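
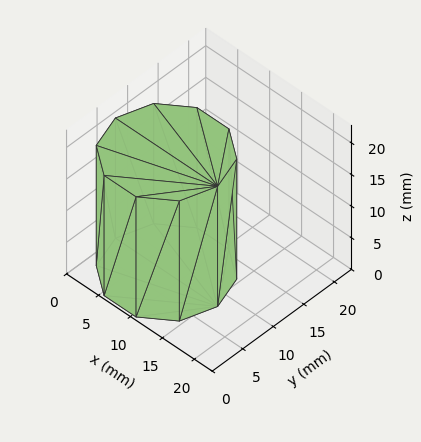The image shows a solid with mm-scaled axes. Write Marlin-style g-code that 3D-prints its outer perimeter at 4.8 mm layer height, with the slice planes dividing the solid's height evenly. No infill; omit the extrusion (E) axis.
Reading the render: the shape is a regular 10-sided prism (a cylinder approximated with 10 flat sides), circumscribed radius ≈ 8 mm, height ≈ 19 mm (dimensions read to the nearest mm from the axis ticks). For the g-code, the solid's height is divided into equal slices at the stated Δz and each level perimeter traced with G1 moves after a G0 lift.

; perimeter-only toolpath
G21 ; units = mm
G90 ; absolute positioning
G28 ; home
; layer 1
G0 Z4.8
G0 X16.0 Y8.0
G1 X14.5 Y12.7
G1 X10.5 Y15.6
G1 X5.5 Y15.6
G1 X1.5 Y12.7
G1 X0.0 Y8.0
G1 X1.5 Y3.3
G1 X5.5 Y0.4
G1 X10.5 Y0.4
G1 X14.5 Y3.3
G1 X16.0 Y8.0
; layer 2
G0 Z9.5
G0 X16.0 Y8.0
G1 X14.5 Y12.7
G1 X10.5 Y15.6
G1 X5.5 Y15.6
G1 X1.5 Y12.7
G1 X0.0 Y8.0
G1 X1.5 Y3.3
G1 X5.5 Y0.4
G1 X10.5 Y0.4
G1 X14.5 Y3.3
G1 X16.0 Y8.0
; layer 3
G0 Z14.2
G0 X16.0 Y8.0
G1 X14.5 Y12.7
G1 X10.5 Y15.6
G1 X5.5 Y15.6
G1 X1.5 Y12.7
G1 X0.0 Y8.0
G1 X1.5 Y3.3
G1 X5.5 Y0.4
G1 X10.5 Y0.4
G1 X14.5 Y3.3
G1 X16.0 Y8.0
; layer 4
G0 Z19.0
G0 X16.0 Y8.0
G1 X14.5 Y12.7
G1 X10.5 Y15.6
G1 X5.5 Y15.6
G1 X1.5 Y12.7
G1 X0.0 Y8.0
G1 X1.5 Y3.3
G1 X5.5 Y0.4
G1 X10.5 Y0.4
G1 X14.5 Y3.3
G1 X16.0 Y8.0
M2 ; end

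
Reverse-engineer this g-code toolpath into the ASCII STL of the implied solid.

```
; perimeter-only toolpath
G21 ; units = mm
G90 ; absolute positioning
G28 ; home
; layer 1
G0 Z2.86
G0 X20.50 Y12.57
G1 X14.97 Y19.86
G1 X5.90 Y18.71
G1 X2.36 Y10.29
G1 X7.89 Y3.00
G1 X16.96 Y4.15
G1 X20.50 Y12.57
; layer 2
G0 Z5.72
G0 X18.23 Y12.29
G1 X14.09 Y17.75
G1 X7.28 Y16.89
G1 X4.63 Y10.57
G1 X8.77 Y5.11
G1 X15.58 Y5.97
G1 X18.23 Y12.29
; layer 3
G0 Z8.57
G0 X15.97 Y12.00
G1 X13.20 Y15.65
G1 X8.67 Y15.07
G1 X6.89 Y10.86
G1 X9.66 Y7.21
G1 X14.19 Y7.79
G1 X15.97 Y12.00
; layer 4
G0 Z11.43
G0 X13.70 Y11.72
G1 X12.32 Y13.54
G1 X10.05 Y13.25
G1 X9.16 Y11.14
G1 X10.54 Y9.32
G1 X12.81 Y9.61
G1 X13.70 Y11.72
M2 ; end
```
solid part
  facet normal 0.0000 0.0000 -1.0000
    outer loop
      vertex 4.52 20.53 0.00
      vertex 15.86 21.97 0.00
      vertex 22.77 12.86 0.00
    endloop
  endfacet
  facet normal 0.0000 0.0000 -1.0000
    outer loop
      vertex 0.09 10.00 0.00
      vertex 4.52 20.53 0.00
      vertex 22.77 12.86 0.00
    endloop
  endfacet
  facet normal 0.0000 0.0000 -1.0000
    outer loop
      vertex 7.00 0.89 0.00
      vertex 0.09 10.00 0.00
      vertex 22.77 12.86 0.00
    endloop
  endfacet
  facet normal 0.0000 0.0000 -1.0000
    outer loop
      vertex 18.34 2.33 0.00
      vertex 7.00 0.89 0.00
      vertex 22.77 12.86 0.00
    endloop
  endfacet
  facet normal 0.6549 0.4968 0.5694
    outer loop
      vertex 22.77 12.86 0.00
      vertex 15.86 21.97 0.00
      vertex 11.43 11.43 14.29
    endloop
  endfacet
  facet normal -0.1036 0.8155 0.5694
    outer loop
      vertex 15.86 21.97 0.00
      vertex 4.52 20.53 0.00
      vertex 11.43 11.43 14.29
    endloop
  endfacet
  facet normal -0.7577 0.3188 0.5694
    outer loop
      vertex 4.52 20.53 0.00
      vertex 0.09 10.00 0.00
      vertex 11.43 11.43 14.29
    endloop
  endfacet
  facet normal -0.6549 -0.4968 0.5694
    outer loop
      vertex 0.09 10.00 0.00
      vertex 7.00 0.89 0.00
      vertex 11.43 11.43 14.29
    endloop
  endfacet
  facet normal 0.1036 -0.8155 0.5694
    outer loop
      vertex 7.00 0.89 0.00
      vertex 18.34 2.33 0.00
      vertex 11.43 11.43 14.29
    endloop
  endfacet
  facet normal 0.7577 -0.3188 0.5694
    outer loop
      vertex 18.34 2.33 0.00
      vertex 22.77 12.86 0.00
      vertex 11.43 11.43 14.29
    endloop
  endfacet
endsolid part

The G0 Z moves step by Δz≈2.86 mm. The G1 loops shrink linearly with z, so the solid tapers from its base footprint up to z≈14.3. Closing with a flat bottom cap and the tapered top and triangulating gives 10 facets — a regular 6-sided pyramid, base circumscribed radius ≈ 11.4 mm, apex at z ≈ 14.3 mm.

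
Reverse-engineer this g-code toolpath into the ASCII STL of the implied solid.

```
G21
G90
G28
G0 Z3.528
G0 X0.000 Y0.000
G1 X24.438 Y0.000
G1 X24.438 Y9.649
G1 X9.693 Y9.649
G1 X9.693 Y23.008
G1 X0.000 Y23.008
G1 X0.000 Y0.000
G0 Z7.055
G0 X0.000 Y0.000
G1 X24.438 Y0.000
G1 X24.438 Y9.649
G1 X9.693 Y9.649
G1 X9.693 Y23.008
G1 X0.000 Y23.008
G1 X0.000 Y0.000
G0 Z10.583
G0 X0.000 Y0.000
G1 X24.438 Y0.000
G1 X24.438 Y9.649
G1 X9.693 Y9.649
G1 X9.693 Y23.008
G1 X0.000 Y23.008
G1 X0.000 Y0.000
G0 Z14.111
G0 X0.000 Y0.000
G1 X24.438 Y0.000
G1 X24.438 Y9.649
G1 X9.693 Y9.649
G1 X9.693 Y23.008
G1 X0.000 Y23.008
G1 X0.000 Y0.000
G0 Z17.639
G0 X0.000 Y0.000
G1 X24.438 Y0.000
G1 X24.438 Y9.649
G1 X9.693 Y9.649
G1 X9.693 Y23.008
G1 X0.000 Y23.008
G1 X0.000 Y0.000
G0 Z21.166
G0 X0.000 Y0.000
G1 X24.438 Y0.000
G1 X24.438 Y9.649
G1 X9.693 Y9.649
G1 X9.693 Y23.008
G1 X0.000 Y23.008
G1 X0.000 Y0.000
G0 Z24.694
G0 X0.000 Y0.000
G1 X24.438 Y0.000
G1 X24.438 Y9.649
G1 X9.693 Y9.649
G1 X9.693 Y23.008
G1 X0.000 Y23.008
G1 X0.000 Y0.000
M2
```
solid part
  facet normal 0.0000 0.0000 -1.0000
    outer loop
      vertex 24.438 9.649 0.000
      vertex 24.438 0.000 0.000
      vertex 0.000 0.000 0.000
    endloop
  endfacet
  facet normal 0.0000 0.0000 -1.0000
    outer loop
      vertex 9.693 9.649 0.000
      vertex 24.438 9.649 0.000
      vertex 0.000 0.000 0.000
    endloop
  endfacet
  facet normal 0.0000 0.0000 -1.0000
    outer loop
      vertex 9.693 23.008 0.000
      vertex 9.693 9.649 0.000
      vertex 0.000 0.000 0.000
    endloop
  endfacet
  facet normal 0.0000 0.0000 -1.0000
    outer loop
      vertex 0.000 23.008 0.000
      vertex 9.693 23.008 0.000
      vertex 0.000 0.000 0.000
    endloop
  endfacet
  facet normal 0.0000 0.0000 1.0000
    outer loop
      vertex 0.000 0.000 24.694
      vertex 24.438 0.000 24.694
      vertex 24.438 9.649 24.694
    endloop
  endfacet
  facet normal 0.0000 0.0000 1.0000
    outer loop
      vertex 0.000 0.000 24.694
      vertex 24.438 9.649 24.694
      vertex 9.693 9.649 24.694
    endloop
  endfacet
  facet normal 0.0000 0.0000 1.0000
    outer loop
      vertex 0.000 0.000 24.694
      vertex 9.693 9.649 24.694
      vertex 9.693 23.008 24.694
    endloop
  endfacet
  facet normal 0.0000 0.0000 1.0000
    outer loop
      vertex 0.000 0.000 24.694
      vertex 9.693 23.008 24.694
      vertex 0.000 23.008 24.694
    endloop
  endfacet
  facet normal 0.0000 -1.0000 0.0000
    outer loop
      vertex 0.000 0.000 0.000
      vertex 24.438 0.000 0.000
      vertex 24.438 0.000 24.694
    endloop
  endfacet
  facet normal 0.0000 -1.0000 0.0000
    outer loop
      vertex 0.000 0.000 0.000
      vertex 24.438 0.000 24.694
      vertex 0.000 0.000 24.694
    endloop
  endfacet
  facet normal 1.0000 0.0000 0.0000
    outer loop
      vertex 24.438 0.000 0.000
      vertex 24.438 9.649 0.000
      vertex 24.438 9.649 24.694
    endloop
  endfacet
  facet normal 1.0000 0.0000 0.0000
    outer loop
      vertex 24.438 0.000 0.000
      vertex 24.438 9.649 24.694
      vertex 24.438 0.000 24.694
    endloop
  endfacet
  facet normal 0.0000 1.0000 0.0000
    outer loop
      vertex 24.438 9.649 0.000
      vertex 9.693 9.649 0.000
      vertex 9.693 9.649 24.694
    endloop
  endfacet
  facet normal 0.0000 1.0000 0.0000
    outer loop
      vertex 24.438 9.649 0.000
      vertex 9.693 9.649 24.694
      vertex 24.438 9.649 24.694
    endloop
  endfacet
  facet normal 1.0000 0.0000 0.0000
    outer loop
      vertex 9.693 9.649 0.000
      vertex 9.693 23.008 0.000
      vertex 9.693 23.008 24.694
    endloop
  endfacet
  facet normal 1.0000 0.0000 0.0000
    outer loop
      vertex 9.693 9.649 0.000
      vertex 9.693 23.008 24.694
      vertex 9.693 9.649 24.694
    endloop
  endfacet
  facet normal 0.0000 1.0000 0.0000
    outer loop
      vertex 9.693 23.008 0.000
      vertex 0.000 23.008 0.000
      vertex 0.000 23.008 24.694
    endloop
  endfacet
  facet normal 0.0000 1.0000 0.0000
    outer loop
      vertex 9.693 23.008 0.000
      vertex 0.000 23.008 24.694
      vertex 9.693 23.008 24.694
    endloop
  endfacet
  facet normal -1.0000 0.0000 0.0000
    outer loop
      vertex 0.000 23.008 0.000
      vertex 0.000 0.000 0.000
      vertex 0.000 0.000 24.694
    endloop
  endfacet
  facet normal -1.0000 0.0000 0.0000
    outer loop
      vertex 0.000 23.008 0.000
      vertex 0.000 0.000 24.694
      vertex 0.000 23.008 24.694
    endloop
  endfacet
endsolid part

The G0 Z moves step by Δz≈3.528 mm. Every layer's G1 loop is the same polygon, so the solid is a straight extrusion of it from z=0 to z≈24.7. Closing with flat bottom and top caps and triangulating gives 20 facets — an L-shaped prism: outer 24.4 × 23 mm, arm thicknesses ≈ 9.65 mm (horizontal) and 9.69 mm (vertical), extruded 24.7 mm in z.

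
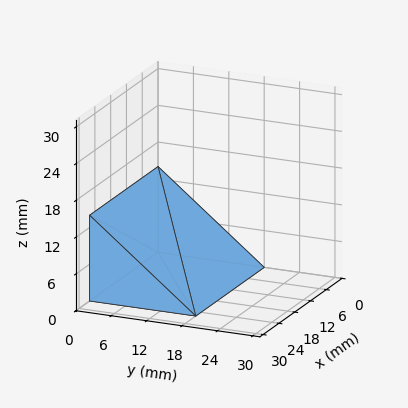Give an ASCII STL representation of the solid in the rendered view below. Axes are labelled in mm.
Reading the render: the shape is a wedge (ramp): 26 × 18 mm base, rising to 14 mm along the y=0 edge and sloping linearly to z=0 at y=18 (dimensions read to the nearest mm from the axis ticks). For the STL, each face is triangulated and given an outward normal.

solid part
  facet normal 0.0000 0.0000 -1.0000
    outer loop
      vertex 26.00 18.00 0.00
      vertex 26.00 0.00 0.00
      vertex 0.00 0.00 0.00
    endloop
  endfacet
  facet normal 0.0000 0.0000 -1.0000
    outer loop
      vertex 0.00 18.00 0.00
      vertex 26.00 18.00 0.00
      vertex 0.00 0.00 0.00
    endloop
  endfacet
  facet normal 0.0000 -1.0000 0.0000
    outer loop
      vertex 0.00 0.00 0.00
      vertex 26.00 0.00 0.00
      vertex 26.00 0.00 14.00
    endloop
  endfacet
  facet normal 0.0000 -1.0000 0.0000
    outer loop
      vertex 0.00 0.00 0.00
      vertex 26.00 0.00 14.00
      vertex 0.00 0.00 14.00
    endloop
  endfacet
  facet normal 0.0000 0.6139 0.7894
    outer loop
      vertex 0.00 0.00 14.00
      vertex 26.00 0.00 14.00
      vertex 26.00 18.00 0.00
    endloop
  endfacet
  facet normal 0.0000 0.6139 0.7894
    outer loop
      vertex 0.00 0.00 14.00
      vertex 26.00 18.00 0.00
      vertex 0.00 18.00 0.00
    endloop
  endfacet
  facet normal -1.0000 0.0000 0.0000
    outer loop
      vertex 0.00 0.00 14.00
      vertex 0.00 18.00 0.00
      vertex 0.00 0.00 0.00
    endloop
  endfacet
  facet normal 1.0000 0.0000 0.0000
    outer loop
      vertex 26.00 0.00 0.00
      vertex 26.00 18.00 0.00
      vertex 26.00 0.00 14.00
    endloop
  endfacet
endsolid part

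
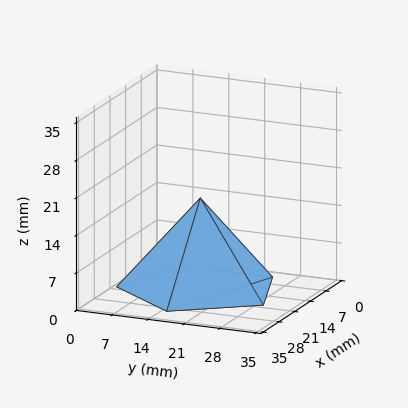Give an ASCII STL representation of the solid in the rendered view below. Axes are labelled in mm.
Reading the render: the shape is a regular 5-sided pyramid, base circumscribed radius ≈ 15 mm, apex at z ≈ 17 mm (dimensions read to the nearest mm from the axis ticks). For the STL, each face is triangulated and given an outward normal.

solid part
  facet normal 0.0000 0.0000 -1.0000
    outer loop
      vertex 2.9 23.8 0.0
      vertex 19.6 29.3 0.0
      vertex 30.0 15.0 0.0
    endloop
  endfacet
  facet normal 0.0000 0.0000 -1.0000
    outer loop
      vertex 2.9 6.2 0.0
      vertex 2.9 23.8 0.0
      vertex 30.0 15.0 0.0
    endloop
  endfacet
  facet normal 0.0000 0.0000 -1.0000
    outer loop
      vertex 19.6 0.7 0.0
      vertex 2.9 6.2 0.0
      vertex 30.0 15.0 0.0
    endloop
  endfacet
  facet normal 0.6583 0.4788 0.5809
    outer loop
      vertex 30.0 15.0 0.0
      vertex 19.6 29.3 0.0
      vertex 15.0 15.0 17.0
    endloop
  endfacet
  facet normal -0.2545 0.7729 0.5813
    outer loop
      vertex 19.6 29.3 0.0
      vertex 2.9 23.8 0.0
      vertex 15.0 15.0 17.0
    endloop
  endfacet
  facet normal -0.8147 0.0000 0.5799
    outer loop
      vertex 2.9 23.8 0.0
      vertex 2.9 6.2 0.0
      vertex 15.0 15.0 17.0
    endloop
  endfacet
  facet normal -0.2545 -0.7729 0.5813
    outer loop
      vertex 2.9 6.2 0.0
      vertex 19.6 0.7 0.0
      vertex 15.0 15.0 17.0
    endloop
  endfacet
  facet normal 0.6583 -0.4788 0.5809
    outer loop
      vertex 19.6 0.7 0.0
      vertex 30.0 15.0 0.0
      vertex 15.0 15.0 17.0
    endloop
  endfacet
endsolid part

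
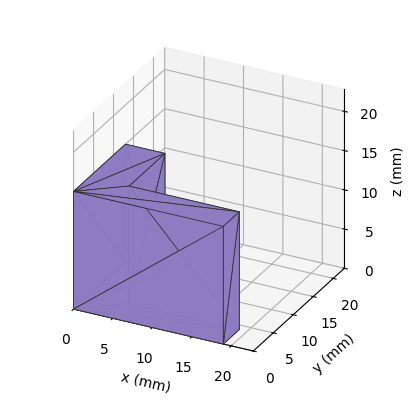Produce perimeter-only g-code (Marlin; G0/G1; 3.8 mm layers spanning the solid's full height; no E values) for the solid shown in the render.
Reading the render: the shape is an L-shaped prism: outer 19 × 13 mm, arm thicknesses ≈ 4 mm (horizontal) and 5 mm (vertical), extruded 15 mm in z (dimensions read to the nearest mm from the axis ticks). For the g-code, the solid's height is divided into equal slices at the stated Δz and each level perimeter traced with G1 moves after a G0 lift.

; perimeter-only toolpath
G21 ; units = mm
G90 ; absolute positioning
G28 ; home
; layer 1
G0 Z3.8
G0 X0.0 Y0.0
G1 X19.0 Y0.0
G1 X19.0 Y4.0
G1 X5.0 Y4.0
G1 X5.0 Y13.0
G1 X0.0 Y13.0
G1 X0.0 Y0.0
; layer 2
G0 Z7.5
G0 X0.0 Y0.0
G1 X19.0 Y0.0
G1 X19.0 Y4.0
G1 X5.0 Y4.0
G1 X5.0 Y13.0
G1 X0.0 Y13.0
G1 X0.0 Y0.0
; layer 3
G0 Z11.2
G0 X0.0 Y0.0
G1 X19.0 Y0.0
G1 X19.0 Y4.0
G1 X5.0 Y4.0
G1 X5.0 Y13.0
G1 X0.0 Y13.0
G1 X0.0 Y0.0
; layer 4
G0 Z15.0
G0 X0.0 Y0.0
G1 X19.0 Y0.0
G1 X19.0 Y4.0
G1 X5.0 Y4.0
G1 X5.0 Y13.0
G1 X0.0 Y13.0
G1 X0.0 Y0.0
M2 ; end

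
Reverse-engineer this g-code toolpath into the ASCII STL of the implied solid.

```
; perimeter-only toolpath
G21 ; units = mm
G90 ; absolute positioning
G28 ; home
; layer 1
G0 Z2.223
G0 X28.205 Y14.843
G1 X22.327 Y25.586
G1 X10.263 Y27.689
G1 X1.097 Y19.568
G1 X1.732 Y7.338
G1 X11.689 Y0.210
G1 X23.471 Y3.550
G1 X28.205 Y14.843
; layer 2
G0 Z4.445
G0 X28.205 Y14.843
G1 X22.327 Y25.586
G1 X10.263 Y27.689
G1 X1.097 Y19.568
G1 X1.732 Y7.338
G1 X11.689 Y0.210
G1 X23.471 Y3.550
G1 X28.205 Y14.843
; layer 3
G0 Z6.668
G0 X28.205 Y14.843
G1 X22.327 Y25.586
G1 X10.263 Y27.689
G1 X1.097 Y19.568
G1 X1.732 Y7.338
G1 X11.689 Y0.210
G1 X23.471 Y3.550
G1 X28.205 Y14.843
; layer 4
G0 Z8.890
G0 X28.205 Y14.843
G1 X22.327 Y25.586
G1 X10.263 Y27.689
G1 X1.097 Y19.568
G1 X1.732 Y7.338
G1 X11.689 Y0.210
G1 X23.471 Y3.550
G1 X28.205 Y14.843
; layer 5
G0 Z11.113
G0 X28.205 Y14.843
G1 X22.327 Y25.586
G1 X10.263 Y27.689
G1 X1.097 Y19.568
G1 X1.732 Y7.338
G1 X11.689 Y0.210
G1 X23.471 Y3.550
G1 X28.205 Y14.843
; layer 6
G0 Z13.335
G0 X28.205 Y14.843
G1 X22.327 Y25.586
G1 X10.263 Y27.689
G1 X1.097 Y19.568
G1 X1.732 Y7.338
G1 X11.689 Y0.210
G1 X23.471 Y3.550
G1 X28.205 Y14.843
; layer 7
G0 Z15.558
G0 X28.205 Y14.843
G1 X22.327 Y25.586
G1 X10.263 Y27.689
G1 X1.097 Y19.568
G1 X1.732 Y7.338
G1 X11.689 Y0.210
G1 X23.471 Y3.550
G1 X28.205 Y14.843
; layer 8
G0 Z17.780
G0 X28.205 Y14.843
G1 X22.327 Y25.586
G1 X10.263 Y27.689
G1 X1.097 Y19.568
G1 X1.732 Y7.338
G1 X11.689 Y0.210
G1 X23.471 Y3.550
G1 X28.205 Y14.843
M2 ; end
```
solid part
  facet normal 0.0000 0.0000 -1.0000
    outer loop
      vertex 10.263 27.689 0.000
      vertex 22.327 25.586 0.000
      vertex 28.205 14.843 0.000
    endloop
  endfacet
  facet normal 0.0000 0.0000 -1.0000
    outer loop
      vertex 1.097 19.568 0.000
      vertex 10.263 27.689 0.000
      vertex 28.205 14.843 0.000
    endloop
  endfacet
  facet normal 0.0000 0.0000 -1.0000
    outer loop
      vertex 1.732 7.338 0.000
      vertex 1.097 19.568 0.000
      vertex 28.205 14.843 0.000
    endloop
  endfacet
  facet normal 0.0000 0.0000 -1.0000
    outer loop
      vertex 11.689 0.210 0.000
      vertex 1.732 7.338 0.000
      vertex 28.205 14.843 0.000
    endloop
  endfacet
  facet normal 0.0000 0.0000 -1.0000
    outer loop
      vertex 23.471 3.550 0.000
      vertex 11.689 0.210 0.000
      vertex 28.205 14.843 0.000
    endloop
  endfacet
  facet normal 0.0000 0.0000 1.0000
    outer loop
      vertex 28.205 14.843 17.780
      vertex 22.327 25.586 17.780
      vertex 10.263 27.689 17.780
    endloop
  endfacet
  facet normal 0.0000 0.0000 1.0000
    outer loop
      vertex 28.205 14.843 17.780
      vertex 10.263 27.689 17.780
      vertex 1.097 19.568 17.780
    endloop
  endfacet
  facet normal 0.0000 0.0000 1.0000
    outer loop
      vertex 28.205 14.843 17.780
      vertex 1.097 19.568 17.780
      vertex 1.732 7.338 17.780
    endloop
  endfacet
  facet normal 0.0000 0.0000 1.0000
    outer loop
      vertex 28.205 14.843 17.780
      vertex 1.732 7.338 17.780
      vertex 11.689 0.210 17.780
    endloop
  endfacet
  facet normal 0.0000 0.0000 1.0000
    outer loop
      vertex 28.205 14.843 17.780
      vertex 11.689 0.210 17.780
      vertex 23.471 3.550 17.780
    endloop
  endfacet
  facet normal 0.8773 0.4800 0.0000
    outer loop
      vertex 28.205 14.843 0.000
      vertex 22.327 25.586 0.000
      vertex 22.327 25.586 17.780
    endloop
  endfacet
  facet normal 0.8773 0.4800 0.0000
    outer loop
      vertex 28.205 14.843 0.000
      vertex 22.327 25.586 17.780
      vertex 28.205 14.843 17.780
    endloop
  endfacet
  facet normal 0.1717 0.9851 0.0000
    outer loop
      vertex 22.327 25.586 0.000
      vertex 10.263 27.689 0.000
      vertex 10.263 27.689 17.780
    endloop
  endfacet
  facet normal 0.1717 0.9851 0.0000
    outer loop
      vertex 22.327 25.586 0.000
      vertex 10.263 27.689 17.780
      vertex 22.327 25.586 17.780
    endloop
  endfacet
  facet normal -0.6632 0.7485 0.0000
    outer loop
      vertex 10.263 27.689 0.000
      vertex 1.097 19.568 0.000
      vertex 1.097 19.568 17.780
    endloop
  endfacet
  facet normal -0.6632 0.7485 0.0000
    outer loop
      vertex 10.263 27.689 0.000
      vertex 1.097 19.568 17.780
      vertex 10.263 27.689 17.780
    endloop
  endfacet
  facet normal -0.9987 -0.0519 0.0000
    outer loop
      vertex 1.097 19.568 0.000
      vertex 1.732 7.338 0.000
      vertex 1.732 7.338 17.780
    endloop
  endfacet
  facet normal -0.9987 -0.0519 0.0000
    outer loop
      vertex 1.097 19.568 0.000
      vertex 1.732 7.338 17.780
      vertex 1.097 19.568 17.780
    endloop
  endfacet
  facet normal -0.5821 -0.8131 0.0000
    outer loop
      vertex 1.732 7.338 0.000
      vertex 11.689 0.210 0.000
      vertex 11.689 0.210 17.780
    endloop
  endfacet
  facet normal -0.5821 -0.8131 0.0000
    outer loop
      vertex 1.732 7.338 0.000
      vertex 11.689 0.210 17.780
      vertex 1.732 7.338 17.780
    endloop
  endfacet
  facet normal 0.2727 -0.9621 0.0000
    outer loop
      vertex 11.689 0.210 0.000
      vertex 23.471 3.550 0.000
      vertex 23.471 3.550 17.780
    endloop
  endfacet
  facet normal 0.2727 -0.9621 0.0000
    outer loop
      vertex 11.689 0.210 0.000
      vertex 23.471 3.550 17.780
      vertex 11.689 0.210 17.780
    endloop
  endfacet
  facet normal 0.9222 -0.3866 0.0000
    outer loop
      vertex 23.471 3.550 0.000
      vertex 28.205 14.843 0.000
      vertex 28.205 14.843 17.780
    endloop
  endfacet
  facet normal 0.9222 -0.3866 0.0000
    outer loop
      vertex 23.471 3.550 0.000
      vertex 28.205 14.843 17.780
      vertex 23.471 3.550 17.780
    endloop
  endfacet
endsolid part

The G0 Z moves step by Δz≈2.223 mm. Every layer's G1 loop is the same polygon, so the solid is a straight extrusion of it from z=0 to z≈17.8. Closing with flat bottom and top caps and triangulating gives 24 facets — a regular 7-sided prism (a cylinder approximated with 7 flat sides), circumscribed radius ≈ 14.1 mm, height ≈ 17.8 mm.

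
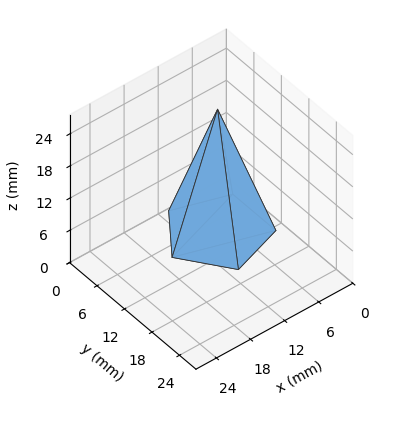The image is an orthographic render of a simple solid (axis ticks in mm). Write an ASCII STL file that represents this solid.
Reading the render: the shape is a regular 5-sided pyramid, base circumscribed radius ≈ 8 mm, apex at z ≈ 23 mm (dimensions read to the nearest mm from the axis ticks). For the STL, each face is triangulated and given an outward normal.

solid part
  facet normal 0.0000 0.0000 -1.0000
    outer loop
      vertex 1.53 12.70 0.00
      vertex 10.47 15.61 0.00
      vertex 16.00 8.00 0.00
    endloop
  endfacet
  facet normal 0.0000 0.0000 -1.0000
    outer loop
      vertex 1.53 3.30 0.00
      vertex 1.53 12.70 0.00
      vertex 16.00 8.00 0.00
    endloop
  endfacet
  facet normal 0.0000 0.0000 -1.0000
    outer loop
      vertex 10.47 0.39 0.00
      vertex 1.53 3.30 0.00
      vertex 16.00 8.00 0.00
    endloop
  endfacet
  facet normal 0.7787 0.5659 0.2709
    outer loop
      vertex 16.00 8.00 0.00
      vertex 10.47 15.61 0.00
      vertex 8.00 8.00 23.00
    endloop
  endfacet
  facet normal -0.2979 0.9153 0.2709
    outer loop
      vertex 10.47 15.61 0.00
      vertex 1.53 12.70 0.00
      vertex 8.00 8.00 23.00
    endloop
  endfacet
  facet normal -0.9626 0.0000 0.2708
    outer loop
      vertex 1.53 12.70 0.00
      vertex 1.53 3.30 0.00
      vertex 8.00 8.00 23.00
    endloop
  endfacet
  facet normal -0.2979 -0.9153 0.2709
    outer loop
      vertex 1.53 3.30 0.00
      vertex 10.47 0.39 0.00
      vertex 8.00 8.00 23.00
    endloop
  endfacet
  facet normal 0.7787 -0.5659 0.2709
    outer loop
      vertex 10.47 0.39 0.00
      vertex 16.00 8.00 0.00
      vertex 8.00 8.00 23.00
    endloop
  endfacet
endsolid part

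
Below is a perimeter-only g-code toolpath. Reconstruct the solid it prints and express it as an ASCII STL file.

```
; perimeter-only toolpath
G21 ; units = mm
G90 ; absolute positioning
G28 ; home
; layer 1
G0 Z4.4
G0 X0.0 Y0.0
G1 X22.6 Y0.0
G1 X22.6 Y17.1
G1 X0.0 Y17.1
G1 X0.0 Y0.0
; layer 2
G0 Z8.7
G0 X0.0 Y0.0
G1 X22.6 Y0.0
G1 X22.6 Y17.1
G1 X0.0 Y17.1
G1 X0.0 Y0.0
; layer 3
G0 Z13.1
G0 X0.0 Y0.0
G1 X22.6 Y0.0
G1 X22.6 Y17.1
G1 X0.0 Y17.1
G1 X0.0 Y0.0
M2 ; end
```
solid part
  facet normal 0.0000 0.0000 -1.0000
    outer loop
      vertex 22.6 17.1 0.0
      vertex 22.6 0.0 0.0
      vertex 0.0 0.0 0.0
    endloop
  endfacet
  facet normal 0.0000 0.0000 -1.0000
    outer loop
      vertex 0.0 17.1 0.0
      vertex 22.6 17.1 0.0
      vertex 0.0 0.0 0.0
    endloop
  endfacet
  facet normal 0.0000 0.0000 1.0000
    outer loop
      vertex 0.0 0.0 13.1
      vertex 22.6 0.0 13.1
      vertex 22.6 17.1 13.1
    endloop
  endfacet
  facet normal 0.0000 0.0000 1.0000
    outer loop
      vertex 0.0 0.0 13.1
      vertex 22.6 17.1 13.1
      vertex 0.0 17.1 13.1
    endloop
  endfacet
  facet normal 0.0000 -1.0000 0.0000
    outer loop
      vertex 0.0 0.0 0.0
      vertex 22.6 0.0 0.0
      vertex 22.6 0.0 13.1
    endloop
  endfacet
  facet normal 0.0000 -1.0000 0.0000
    outer loop
      vertex 0.0 0.0 0.0
      vertex 22.6 0.0 13.1
      vertex 0.0 0.0 13.1
    endloop
  endfacet
  facet normal 0.0000 1.0000 0.0000
    outer loop
      vertex 22.6 17.1 13.1
      vertex 22.6 17.1 0.0
      vertex 0.0 17.1 0.0
    endloop
  endfacet
  facet normal 0.0000 1.0000 0.0000
    outer loop
      vertex 0.0 17.1 13.1
      vertex 22.6 17.1 13.1
      vertex 0.0 17.1 0.0
    endloop
  endfacet
  facet normal -1.0000 0.0000 0.0000
    outer loop
      vertex 0.0 17.1 13.1
      vertex 0.0 17.1 0.0
      vertex 0.0 0.0 0.0
    endloop
  endfacet
  facet normal -1.0000 0.0000 0.0000
    outer loop
      vertex 0.0 0.0 13.1
      vertex 0.0 17.1 13.1
      vertex 0.0 0.0 0.0
    endloop
  endfacet
  facet normal 1.0000 0.0000 0.0000
    outer loop
      vertex 22.6 0.0 0.0
      vertex 22.6 17.1 0.0
      vertex 22.6 17.1 13.1
    endloop
  endfacet
  facet normal 1.0000 0.0000 0.0000
    outer loop
      vertex 22.6 0.0 0.0
      vertex 22.6 17.1 13.1
      vertex 22.6 0.0 13.1
    endloop
  endfacet
endsolid part

The G0 Z moves step by Δz≈4.4 mm. Every layer's G1 loop is the same polygon, so the solid is a straight extrusion of it from z=0 to z≈13.1. Closing with flat bottom and top caps and triangulating gives 12 facets — a rectangular box, roughly 22.6 × 17.1 mm footprint and 13.1 mm tall.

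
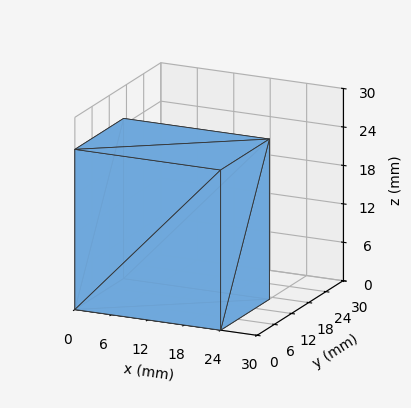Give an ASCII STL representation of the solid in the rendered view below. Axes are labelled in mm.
Reading the render: the shape is a rectangular box, roughly 24 × 17 mm footprint and 25 mm tall (dimensions read to the nearest mm from the axis ticks). For the STL, each face is triangulated and given an outward normal.

solid part
  facet normal 0.0000 0.0000 -1.0000
    outer loop
      vertex 24.00 17.00 0.00
      vertex 24.00 0.00 0.00
      vertex 0.00 0.00 0.00
    endloop
  endfacet
  facet normal 0.0000 0.0000 -1.0000
    outer loop
      vertex 0.00 17.00 0.00
      vertex 24.00 17.00 0.00
      vertex 0.00 0.00 0.00
    endloop
  endfacet
  facet normal 0.0000 0.0000 1.0000
    outer loop
      vertex 0.00 0.00 25.00
      vertex 24.00 0.00 25.00
      vertex 24.00 17.00 25.00
    endloop
  endfacet
  facet normal 0.0000 0.0000 1.0000
    outer loop
      vertex 0.00 0.00 25.00
      vertex 24.00 17.00 25.00
      vertex 0.00 17.00 25.00
    endloop
  endfacet
  facet normal 0.0000 -1.0000 0.0000
    outer loop
      vertex 0.00 0.00 0.00
      vertex 24.00 0.00 0.00
      vertex 24.00 0.00 25.00
    endloop
  endfacet
  facet normal 0.0000 -1.0000 0.0000
    outer loop
      vertex 0.00 0.00 0.00
      vertex 24.00 0.00 25.00
      vertex 0.00 0.00 25.00
    endloop
  endfacet
  facet normal 0.0000 1.0000 0.0000
    outer loop
      vertex 24.00 17.00 25.00
      vertex 24.00 17.00 0.00
      vertex 0.00 17.00 0.00
    endloop
  endfacet
  facet normal 0.0000 1.0000 0.0000
    outer loop
      vertex 0.00 17.00 25.00
      vertex 24.00 17.00 25.00
      vertex 0.00 17.00 0.00
    endloop
  endfacet
  facet normal -1.0000 0.0000 0.0000
    outer loop
      vertex 0.00 17.00 25.00
      vertex 0.00 17.00 0.00
      vertex 0.00 0.00 0.00
    endloop
  endfacet
  facet normal -1.0000 0.0000 0.0000
    outer loop
      vertex 0.00 0.00 25.00
      vertex 0.00 17.00 25.00
      vertex 0.00 0.00 0.00
    endloop
  endfacet
  facet normal 1.0000 0.0000 0.0000
    outer loop
      vertex 24.00 0.00 0.00
      vertex 24.00 17.00 0.00
      vertex 24.00 17.00 25.00
    endloop
  endfacet
  facet normal 1.0000 0.0000 0.0000
    outer loop
      vertex 24.00 0.00 0.00
      vertex 24.00 17.00 25.00
      vertex 24.00 0.00 25.00
    endloop
  endfacet
endsolid part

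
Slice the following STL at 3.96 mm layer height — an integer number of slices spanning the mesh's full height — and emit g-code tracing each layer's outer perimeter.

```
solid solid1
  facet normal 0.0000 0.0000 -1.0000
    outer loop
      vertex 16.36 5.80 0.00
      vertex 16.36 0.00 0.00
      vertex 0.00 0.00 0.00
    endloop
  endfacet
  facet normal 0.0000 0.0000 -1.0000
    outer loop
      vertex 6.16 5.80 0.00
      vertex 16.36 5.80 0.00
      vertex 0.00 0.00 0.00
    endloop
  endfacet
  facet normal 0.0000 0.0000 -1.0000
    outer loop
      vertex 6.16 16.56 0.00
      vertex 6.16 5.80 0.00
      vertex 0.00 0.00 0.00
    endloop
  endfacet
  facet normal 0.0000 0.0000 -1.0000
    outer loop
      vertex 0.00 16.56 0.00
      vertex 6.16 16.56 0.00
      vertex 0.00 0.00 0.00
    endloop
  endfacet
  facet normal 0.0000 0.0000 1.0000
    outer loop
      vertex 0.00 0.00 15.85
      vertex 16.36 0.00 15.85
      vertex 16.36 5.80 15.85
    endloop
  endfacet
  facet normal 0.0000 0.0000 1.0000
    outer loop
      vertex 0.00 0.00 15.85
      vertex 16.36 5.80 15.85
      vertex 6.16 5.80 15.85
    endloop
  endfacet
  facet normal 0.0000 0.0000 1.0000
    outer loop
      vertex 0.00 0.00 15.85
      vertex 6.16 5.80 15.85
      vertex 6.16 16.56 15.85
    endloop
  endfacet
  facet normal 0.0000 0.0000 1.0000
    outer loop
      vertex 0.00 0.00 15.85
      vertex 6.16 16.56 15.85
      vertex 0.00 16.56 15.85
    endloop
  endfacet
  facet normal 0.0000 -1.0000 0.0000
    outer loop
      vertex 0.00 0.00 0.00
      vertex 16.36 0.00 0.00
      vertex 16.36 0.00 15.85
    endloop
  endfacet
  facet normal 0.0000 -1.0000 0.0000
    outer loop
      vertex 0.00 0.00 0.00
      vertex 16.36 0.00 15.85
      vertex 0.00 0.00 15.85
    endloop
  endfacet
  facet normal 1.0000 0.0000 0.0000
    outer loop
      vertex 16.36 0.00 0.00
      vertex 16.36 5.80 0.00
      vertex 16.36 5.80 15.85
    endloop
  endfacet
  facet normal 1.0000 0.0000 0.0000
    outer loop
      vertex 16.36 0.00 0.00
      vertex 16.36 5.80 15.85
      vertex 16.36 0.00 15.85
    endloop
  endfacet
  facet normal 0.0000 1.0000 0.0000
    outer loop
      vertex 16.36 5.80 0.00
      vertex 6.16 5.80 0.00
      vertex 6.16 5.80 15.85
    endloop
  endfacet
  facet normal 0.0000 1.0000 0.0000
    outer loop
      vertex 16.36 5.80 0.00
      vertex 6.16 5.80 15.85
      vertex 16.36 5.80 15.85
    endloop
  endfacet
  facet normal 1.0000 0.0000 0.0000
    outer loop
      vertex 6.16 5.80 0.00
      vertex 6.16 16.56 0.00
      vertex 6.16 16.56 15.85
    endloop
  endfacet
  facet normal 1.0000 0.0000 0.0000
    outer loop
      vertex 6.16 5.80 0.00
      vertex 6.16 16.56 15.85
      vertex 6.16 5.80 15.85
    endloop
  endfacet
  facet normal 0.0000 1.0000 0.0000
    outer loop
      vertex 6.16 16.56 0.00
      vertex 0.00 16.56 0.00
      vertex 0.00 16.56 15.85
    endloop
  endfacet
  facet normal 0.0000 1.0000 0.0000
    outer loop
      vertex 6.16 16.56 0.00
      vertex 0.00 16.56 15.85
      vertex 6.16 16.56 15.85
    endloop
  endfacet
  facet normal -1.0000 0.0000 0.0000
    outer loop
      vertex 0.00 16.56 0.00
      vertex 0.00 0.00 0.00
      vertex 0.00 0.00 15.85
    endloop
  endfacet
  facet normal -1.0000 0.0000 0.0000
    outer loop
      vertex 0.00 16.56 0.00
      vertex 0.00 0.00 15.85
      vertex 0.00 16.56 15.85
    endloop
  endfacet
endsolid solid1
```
; perimeter-only toolpath
G21 ; units = mm
G90 ; absolute positioning
G28 ; home
; layer 1
G0 Z3.96
G0 X0.00 Y0.00
G1 X16.36 Y0.00
G1 X16.36 Y5.80
G1 X6.16 Y5.80
G1 X6.16 Y16.56
G1 X0.00 Y16.56
G1 X0.00 Y0.00
; layer 2
G0 Z7.92
G0 X0.00 Y0.00
G1 X16.36 Y0.00
G1 X16.36 Y5.80
G1 X6.16 Y5.80
G1 X6.16 Y16.56
G1 X0.00 Y16.56
G1 X0.00 Y0.00
; layer 3
G0 Z11.89
G0 X0.00 Y0.00
G1 X16.36 Y0.00
G1 X16.36 Y5.80
G1 X6.16 Y5.80
G1 X6.16 Y16.56
G1 X0.00 Y16.56
G1 X0.00 Y0.00
; layer 4
G0 Z15.85
G0 X0.00 Y0.00
G1 X16.36 Y0.00
G1 X16.36 Y5.80
G1 X6.16 Y5.80
G1 X6.16 Y16.56
G1 X0.00 Y16.56
G1 X0.00 Y0.00
M2 ; end

The solid is an L-shaped prism: outer 16.4 × 16.6 mm, arm thicknesses ≈ 5.8 mm (horizontal) and 6.16 mm (vertical), extruded 15.8 mm in z. Slicing at Δz = 3.96 mm — 4 equal slices spanning the solid's height, so layer i sits at z = i·h/4 — gives 4 non-empty perimeters. Each is a 6-segment closed polygon; G0 lifts to the layer z and rapids to the start vertex, then G1 traces the edges.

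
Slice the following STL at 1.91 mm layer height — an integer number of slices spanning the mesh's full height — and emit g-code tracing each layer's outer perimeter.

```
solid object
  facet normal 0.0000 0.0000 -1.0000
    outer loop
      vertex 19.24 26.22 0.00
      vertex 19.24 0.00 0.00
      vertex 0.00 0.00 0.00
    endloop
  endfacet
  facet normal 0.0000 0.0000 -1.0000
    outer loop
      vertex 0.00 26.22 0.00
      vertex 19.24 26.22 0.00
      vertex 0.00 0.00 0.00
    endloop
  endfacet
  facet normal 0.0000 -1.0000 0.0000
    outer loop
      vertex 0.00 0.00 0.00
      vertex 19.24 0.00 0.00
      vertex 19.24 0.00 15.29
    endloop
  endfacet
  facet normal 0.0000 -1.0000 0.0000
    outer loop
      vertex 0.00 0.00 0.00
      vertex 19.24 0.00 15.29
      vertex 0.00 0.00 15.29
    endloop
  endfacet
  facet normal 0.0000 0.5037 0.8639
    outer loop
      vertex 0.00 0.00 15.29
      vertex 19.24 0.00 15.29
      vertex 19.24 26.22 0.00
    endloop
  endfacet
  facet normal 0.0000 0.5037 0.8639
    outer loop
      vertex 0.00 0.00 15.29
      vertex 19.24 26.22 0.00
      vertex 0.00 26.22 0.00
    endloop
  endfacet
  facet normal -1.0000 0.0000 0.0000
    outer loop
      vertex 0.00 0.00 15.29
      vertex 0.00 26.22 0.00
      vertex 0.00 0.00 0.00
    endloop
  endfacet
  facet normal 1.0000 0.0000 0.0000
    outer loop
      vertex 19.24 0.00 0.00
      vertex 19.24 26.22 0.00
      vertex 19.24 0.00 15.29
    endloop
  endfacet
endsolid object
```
; perimeter-only toolpath
G21 ; units = mm
G90 ; absolute positioning
G28 ; home
; layer 1
G0 Z1.91
G0 X0.00 Y0.00
G1 X19.24 Y0.00
G1 X19.24 Y22.94
G1 X0.00 Y22.94
G1 X0.00 Y0.00
; layer 2
G0 Z3.82
G0 X0.00 Y0.00
G1 X19.24 Y0.00
G1 X19.24 Y19.66
G1 X0.00 Y19.66
G1 X0.00 Y0.00
; layer 3
G0 Z5.73
G0 X0.00 Y0.00
G1 X19.24 Y0.00
G1 X19.24 Y16.39
G1 X0.00 Y16.39
G1 X0.00 Y0.00
; layer 4
G0 Z7.64
G0 X0.00 Y0.00
G1 X19.24 Y0.00
G1 X19.24 Y13.11
G1 X0.00 Y13.11
G1 X0.00 Y0.00
; layer 5
G0 Z9.56
G0 X0.00 Y0.00
G1 X19.24 Y0.00
G1 X19.24 Y9.83
G1 X0.00 Y9.83
G1 X0.00 Y0.00
; layer 6
G0 Z11.47
G0 X0.00 Y0.00
G1 X19.24 Y0.00
G1 X19.24 Y6.55
G1 X0.00 Y6.55
G1 X0.00 Y0.00
; layer 7
G0 Z13.38
G0 X0.00 Y0.00
G1 X19.24 Y0.00
G1 X19.24 Y3.28
G1 X0.00 Y3.28
G1 X0.00 Y0.00
M2 ; end

The solid is a wedge (ramp): 19.2 × 26.2 mm base, rising to 15.3 mm along the y=0 edge and sloping linearly to z=0 at y=26.2. Slicing at Δz = 1.91 mm — 8 equal slices spanning the solid's height, so layer i sits at z = i·h/8 — gives 7 non-empty perimeters. Each is a 4-segment closed polygon; G0 lifts to the layer z and rapids to the start vertex, then G1 traces the edges. The cross-section shrinks linearly with z (the slice at the apex is degenerate and omitted).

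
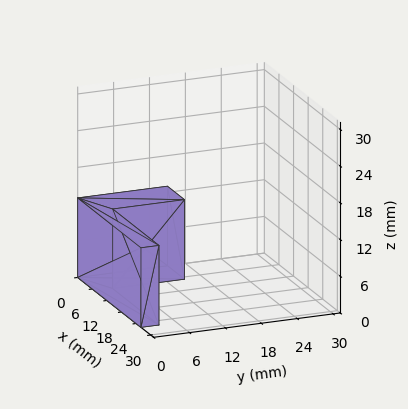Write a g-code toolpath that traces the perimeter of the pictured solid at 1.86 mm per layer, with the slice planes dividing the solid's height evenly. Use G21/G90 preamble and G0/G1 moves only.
Reading the render: the shape is an L-shaped prism: outer 26 × 15 mm, arm thicknesses ≈ 3 mm (horizontal) and 7 mm (vertical), extruded 13 mm in z (dimensions read to the nearest mm from the axis ticks). For the g-code, the solid's height is divided into equal slices at the stated Δz and each level perimeter traced with G1 moves after a G0 lift.

; perimeter-only toolpath
G21 ; units = mm
G90 ; absolute positioning
G28 ; home
; layer 1
G0 Z1.86
G0 X0.00 Y0.00
G1 X26.00 Y0.00
G1 X26.00 Y3.00
G1 X7.00 Y3.00
G1 X7.00 Y15.00
G1 X0.00 Y15.00
G1 X0.00 Y0.00
; layer 2
G0 Z3.71
G0 X0.00 Y0.00
G1 X26.00 Y0.00
G1 X26.00 Y3.00
G1 X7.00 Y3.00
G1 X7.00 Y15.00
G1 X0.00 Y15.00
G1 X0.00 Y0.00
; layer 3
G0 Z5.57
G0 X0.00 Y0.00
G1 X26.00 Y0.00
G1 X26.00 Y3.00
G1 X7.00 Y3.00
G1 X7.00 Y15.00
G1 X0.00 Y15.00
G1 X0.00 Y0.00
; layer 4
G0 Z7.43
G0 X0.00 Y0.00
G1 X26.00 Y0.00
G1 X26.00 Y3.00
G1 X7.00 Y3.00
G1 X7.00 Y15.00
G1 X0.00 Y15.00
G1 X0.00 Y0.00
; layer 5
G0 Z9.29
G0 X0.00 Y0.00
G1 X26.00 Y0.00
G1 X26.00 Y3.00
G1 X7.00 Y3.00
G1 X7.00 Y15.00
G1 X0.00 Y15.00
G1 X0.00 Y0.00
; layer 6
G0 Z11.14
G0 X0.00 Y0.00
G1 X26.00 Y0.00
G1 X26.00 Y3.00
G1 X7.00 Y3.00
G1 X7.00 Y15.00
G1 X0.00 Y15.00
G1 X0.00 Y0.00
; layer 7
G0 Z13.00
G0 X0.00 Y0.00
G1 X26.00 Y0.00
G1 X26.00 Y3.00
G1 X7.00 Y3.00
G1 X7.00 Y15.00
G1 X0.00 Y15.00
G1 X0.00 Y0.00
M2 ; end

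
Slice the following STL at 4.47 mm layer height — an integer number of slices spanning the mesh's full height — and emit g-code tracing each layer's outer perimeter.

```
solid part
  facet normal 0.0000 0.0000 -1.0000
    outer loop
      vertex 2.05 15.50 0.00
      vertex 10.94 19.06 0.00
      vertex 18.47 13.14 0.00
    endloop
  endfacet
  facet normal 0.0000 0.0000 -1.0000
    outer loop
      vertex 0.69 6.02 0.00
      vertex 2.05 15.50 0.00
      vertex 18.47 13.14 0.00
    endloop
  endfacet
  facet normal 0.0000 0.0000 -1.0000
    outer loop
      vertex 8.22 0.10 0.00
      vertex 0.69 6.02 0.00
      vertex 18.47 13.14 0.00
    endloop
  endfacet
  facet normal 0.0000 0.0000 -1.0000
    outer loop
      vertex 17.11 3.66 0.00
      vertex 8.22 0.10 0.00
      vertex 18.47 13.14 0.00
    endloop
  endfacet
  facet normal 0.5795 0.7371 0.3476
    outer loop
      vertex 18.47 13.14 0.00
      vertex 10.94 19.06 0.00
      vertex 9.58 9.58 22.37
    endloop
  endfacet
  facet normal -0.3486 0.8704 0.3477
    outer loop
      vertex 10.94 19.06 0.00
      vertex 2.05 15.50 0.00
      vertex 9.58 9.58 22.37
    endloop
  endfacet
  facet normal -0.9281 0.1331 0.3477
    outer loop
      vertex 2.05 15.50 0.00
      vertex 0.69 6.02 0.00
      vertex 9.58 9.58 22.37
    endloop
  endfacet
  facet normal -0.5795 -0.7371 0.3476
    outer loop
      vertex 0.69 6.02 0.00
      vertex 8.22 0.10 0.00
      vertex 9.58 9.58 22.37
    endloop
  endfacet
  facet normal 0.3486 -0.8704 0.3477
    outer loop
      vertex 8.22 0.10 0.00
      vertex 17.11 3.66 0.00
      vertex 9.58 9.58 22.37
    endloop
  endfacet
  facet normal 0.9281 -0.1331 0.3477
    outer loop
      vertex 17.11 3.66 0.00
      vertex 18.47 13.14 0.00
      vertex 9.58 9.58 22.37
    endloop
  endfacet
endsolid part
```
; perimeter-only toolpath
G21 ; units = mm
G90 ; absolute positioning
G28 ; home
; layer 1
G0 Z4.47
G0 X16.69 Y12.43
G1 X10.67 Y17.16
G1 X3.56 Y14.32
G1 X2.47 Y6.73
G1 X8.49 Y2.00
G1 X15.60 Y4.84
G1 X16.69 Y12.43
; layer 2
G0 Z8.95
G0 X14.91 Y11.72
G1 X10.40 Y15.27
G1 X5.06 Y13.13
G1 X4.25 Y7.44
G1 X8.76 Y3.89
G1 X14.10 Y6.03
G1 X14.91 Y11.72
; layer 3
G0 Z13.42
G0 X13.14 Y11.00
G1 X10.12 Y13.37
G1 X6.57 Y11.95
G1 X6.02 Y8.16
G1 X9.04 Y5.79
G1 X12.59 Y7.21
G1 X13.14 Y11.00
; layer 4
G0 Z17.90
G0 X11.36 Y10.29
G1 X9.85 Y11.48
G1 X8.07 Y10.76
G1 X7.80 Y8.87
G1 X9.31 Y7.68
G1 X11.09 Y8.40
G1 X11.36 Y10.29
M2 ; end

The solid is a regular 6-sided pyramid, base circumscribed radius ≈ 9.58 mm, apex at z ≈ 22.4 mm. Slicing at Δz = 4.47 mm — 5 equal slices spanning the solid's height, so layer i sits at z = i·h/5 — gives 4 non-empty perimeters. Each is a 6-segment closed polygon; G0 lifts to the layer z and rapids to the start vertex, then G1 traces the edges. The cross-section shrinks linearly with z (the slice at the apex is degenerate and omitted).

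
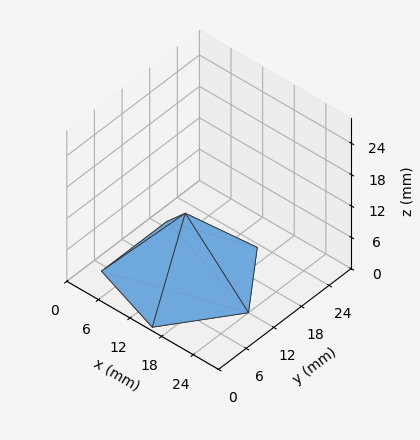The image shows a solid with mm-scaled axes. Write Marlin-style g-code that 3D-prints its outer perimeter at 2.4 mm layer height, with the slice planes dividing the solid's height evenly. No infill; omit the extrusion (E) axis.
Reading the render: the shape is a regular 5-sided pyramid, base circumscribed radius ≈ 12 mm, apex at z ≈ 12 mm (dimensions read to the nearest mm from the axis ticks). For the g-code, the solid's height is divided into equal slices at the stated Δz and each level perimeter traced with G1 moves after a G0 lift.

; perimeter-only toolpath
G21 ; units = mm
G90 ; absolute positioning
G28 ; home
; layer 1
G0 Z2.4
G0 X21.6 Y12.0
G1 X15.0 Y21.1
G1 X4.2 Y17.7
G1 X4.2 Y6.3
G1 X15.0 Y2.9
G1 X21.6 Y12.0
; layer 2
G0 Z4.8
G0 X19.2 Y12.0
G1 X14.2 Y18.8
G1 X6.2 Y16.3
G1 X6.2 Y7.7
G1 X14.2 Y5.2
G1 X19.2 Y12.0
; layer 3
G0 Z7.2
G0 X16.8 Y12.0
G1 X13.5 Y16.6
G1 X8.1 Y14.8
G1 X8.1 Y9.2
G1 X13.5 Y7.4
G1 X16.8 Y12.0
; layer 4
G0 Z9.6
G0 X14.4 Y12.0
G1 X12.7 Y14.3
G1 X10.1 Y13.4
G1 X10.1 Y10.6
G1 X12.7 Y9.7
G1 X14.4 Y12.0
M2 ; end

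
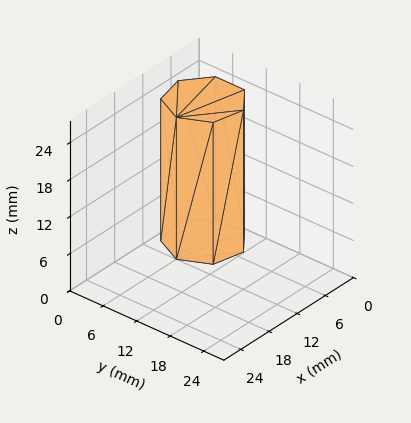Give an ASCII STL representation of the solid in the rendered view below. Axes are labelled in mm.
Reading the render: the shape is a regular 7-sided prism (a cylinder approximated with 7 flat sides), circumscribed radius ≈ 6 mm, height ≈ 23 mm (dimensions read to the nearest mm from the axis ticks). For the STL, each face is triangulated and given an outward normal.

solid part
  facet normal 0.0000 0.0000 -1.0000
    outer loop
      vertex 4.665 11.850 0.000
      vertex 9.741 10.691 0.000
      vertex 12.000 6.000 0.000
    endloop
  endfacet
  facet normal 0.0000 0.0000 -1.0000
    outer loop
      vertex 0.594 8.603 0.000
      vertex 4.665 11.850 0.000
      vertex 12.000 6.000 0.000
    endloop
  endfacet
  facet normal 0.0000 0.0000 -1.0000
    outer loop
      vertex 0.594 3.397 0.000
      vertex 0.594 8.603 0.000
      vertex 12.000 6.000 0.000
    endloop
  endfacet
  facet normal 0.0000 0.0000 -1.0000
    outer loop
      vertex 4.665 0.150 0.000
      vertex 0.594 3.397 0.000
      vertex 12.000 6.000 0.000
    endloop
  endfacet
  facet normal 0.0000 0.0000 -1.0000
    outer loop
      vertex 9.741 1.309 0.000
      vertex 4.665 0.150 0.000
      vertex 12.000 6.000 0.000
    endloop
  endfacet
  facet normal 0.0000 0.0000 1.0000
    outer loop
      vertex 12.000 6.000 23.000
      vertex 9.741 10.691 23.000
      vertex 4.665 11.850 23.000
    endloop
  endfacet
  facet normal 0.0000 0.0000 1.0000
    outer loop
      vertex 12.000 6.000 23.000
      vertex 4.665 11.850 23.000
      vertex 0.594 8.603 23.000
    endloop
  endfacet
  facet normal 0.0000 0.0000 1.0000
    outer loop
      vertex 12.000 6.000 23.000
      vertex 0.594 8.603 23.000
      vertex 0.594 3.397 23.000
    endloop
  endfacet
  facet normal 0.0000 0.0000 1.0000
    outer loop
      vertex 12.000 6.000 23.000
      vertex 0.594 3.397 23.000
      vertex 4.665 0.150 23.000
    endloop
  endfacet
  facet normal 0.0000 0.0000 1.0000
    outer loop
      vertex 12.000 6.000 23.000
      vertex 4.665 0.150 23.000
      vertex 9.741 1.309 23.000
    endloop
  endfacet
  facet normal 0.9010 0.4339 0.0000
    outer loop
      vertex 12.000 6.000 0.000
      vertex 9.741 10.691 0.000
      vertex 9.741 10.691 23.000
    endloop
  endfacet
  facet normal 0.9010 0.4339 0.0000
    outer loop
      vertex 12.000 6.000 0.000
      vertex 9.741 10.691 23.000
      vertex 12.000 6.000 23.000
    endloop
  endfacet
  facet normal 0.2226 0.9749 0.0000
    outer loop
      vertex 9.741 10.691 0.000
      vertex 4.665 11.850 0.000
      vertex 4.665 11.850 23.000
    endloop
  endfacet
  facet normal 0.2226 0.9749 0.0000
    outer loop
      vertex 9.741 10.691 0.000
      vertex 4.665 11.850 23.000
      vertex 9.741 10.691 23.000
    endloop
  endfacet
  facet normal -0.6235 0.7818 0.0000
    outer loop
      vertex 4.665 11.850 0.000
      vertex 0.594 8.603 0.000
      vertex 0.594 8.603 23.000
    endloop
  endfacet
  facet normal -0.6235 0.7818 0.0000
    outer loop
      vertex 4.665 11.850 0.000
      vertex 0.594 8.603 23.000
      vertex 4.665 11.850 23.000
    endloop
  endfacet
  facet normal -1.0000 0.0000 0.0000
    outer loop
      vertex 0.594 8.603 0.000
      vertex 0.594 3.397 0.000
      vertex 0.594 3.397 23.000
    endloop
  endfacet
  facet normal -1.0000 0.0000 0.0000
    outer loop
      vertex 0.594 8.603 0.000
      vertex 0.594 3.397 23.000
      vertex 0.594 8.603 23.000
    endloop
  endfacet
  facet normal -0.6235 -0.7818 0.0000
    outer loop
      vertex 0.594 3.397 0.000
      vertex 4.665 0.150 0.000
      vertex 4.665 0.150 23.000
    endloop
  endfacet
  facet normal -0.6235 -0.7818 0.0000
    outer loop
      vertex 0.594 3.397 0.000
      vertex 4.665 0.150 23.000
      vertex 0.594 3.397 23.000
    endloop
  endfacet
  facet normal 0.2226 -0.9749 0.0000
    outer loop
      vertex 4.665 0.150 0.000
      vertex 9.741 1.309 0.000
      vertex 9.741 1.309 23.000
    endloop
  endfacet
  facet normal 0.2226 -0.9749 0.0000
    outer loop
      vertex 4.665 0.150 0.000
      vertex 9.741 1.309 23.000
      vertex 4.665 0.150 23.000
    endloop
  endfacet
  facet normal 0.9010 -0.4339 0.0000
    outer loop
      vertex 9.741 1.309 0.000
      vertex 12.000 6.000 0.000
      vertex 12.000 6.000 23.000
    endloop
  endfacet
  facet normal 0.9010 -0.4339 0.0000
    outer loop
      vertex 9.741 1.309 0.000
      vertex 12.000 6.000 23.000
      vertex 9.741 1.309 23.000
    endloop
  endfacet
endsolid part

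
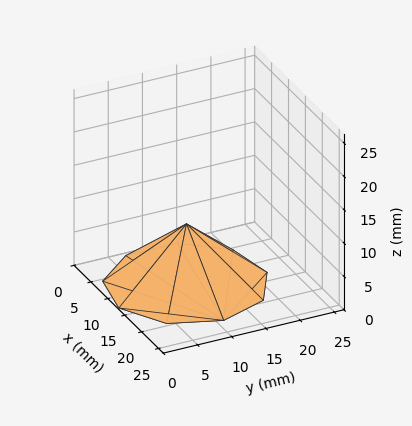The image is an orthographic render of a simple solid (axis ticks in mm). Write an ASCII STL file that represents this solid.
Reading the render: the shape is a regular 9-sided pyramid, base circumscribed radius ≈ 11 mm, apex at z ≈ 9 mm (dimensions read to the nearest mm from the axis ticks). For the STL, each face is triangulated and given an outward normal.

solid part
  facet normal 0.0000 0.0000 -1.0000
    outer loop
      vertex 12.91 21.83 0.00
      vertex 19.43 18.07 0.00
      vertex 22.00 11.00 0.00
    endloop
  endfacet
  facet normal 0.0000 0.0000 -1.0000
    outer loop
      vertex 5.50 20.53 0.00
      vertex 12.91 21.83 0.00
      vertex 22.00 11.00 0.00
    endloop
  endfacet
  facet normal 0.0000 0.0000 -1.0000
    outer loop
      vertex 0.66 14.76 0.00
      vertex 5.50 20.53 0.00
      vertex 22.00 11.00 0.00
    endloop
  endfacet
  facet normal 0.0000 0.0000 -1.0000
    outer loop
      vertex 0.66 7.24 0.00
      vertex 0.66 14.76 0.00
      vertex 22.00 11.00 0.00
    endloop
  endfacet
  facet normal 0.0000 0.0000 -1.0000
    outer loop
      vertex 5.50 1.47 0.00
      vertex 0.66 7.24 0.00
      vertex 22.00 11.00 0.00
    endloop
  endfacet
  facet normal 0.0000 0.0000 -1.0000
    outer loop
      vertex 12.91 0.17 0.00
      vertex 5.50 1.47 0.00
      vertex 22.00 11.00 0.00
    endloop
  endfacet
  facet normal 0.0000 0.0000 -1.0000
    outer loop
      vertex 19.43 3.93 0.00
      vertex 12.91 0.17 0.00
      vertex 22.00 11.00 0.00
    endloop
  endfacet
  facet normal 0.6171 0.2243 0.7542
    outer loop
      vertex 22.00 11.00 0.00
      vertex 19.43 18.07 0.00
      vertex 11.00 11.00 9.00
    endloop
  endfacet
  facet normal 0.3281 0.5689 0.7542
    outer loop
      vertex 19.43 18.07 0.00
      vertex 12.91 21.83 0.00
      vertex 11.00 11.00 9.00
    endloop
  endfacet
  facet normal -0.1135 0.6468 0.7542
    outer loop
      vertex 12.91 21.83 0.00
      vertex 5.50 20.53 0.00
      vertex 11.00 11.00 9.00
    endloop
  endfacet
  facet normal -0.5031 0.4220 0.7542
    outer loop
      vertex 5.50 20.53 0.00
      vertex 0.66 14.76 0.00
      vertex 11.00 11.00 9.00
    endloop
  endfacet
  facet normal -0.6565 0.0000 0.7543
    outer loop
      vertex 0.66 14.76 0.00
      vertex 0.66 7.24 0.00
      vertex 11.00 11.00 9.00
    endloop
  endfacet
  facet normal -0.5031 -0.4220 0.7542
    outer loop
      vertex 0.66 7.24 0.00
      vertex 5.50 1.47 0.00
      vertex 11.00 11.00 9.00
    endloop
  endfacet
  facet normal -0.1135 -0.6468 0.7542
    outer loop
      vertex 5.50 1.47 0.00
      vertex 12.91 0.17 0.00
      vertex 11.00 11.00 9.00
    endloop
  endfacet
  facet normal 0.3281 -0.5689 0.7542
    outer loop
      vertex 12.91 0.17 0.00
      vertex 19.43 3.93 0.00
      vertex 11.00 11.00 9.00
    endloop
  endfacet
  facet normal 0.6171 -0.2243 0.7542
    outer loop
      vertex 19.43 3.93 0.00
      vertex 22.00 11.00 0.00
      vertex 11.00 11.00 9.00
    endloop
  endfacet
endsolid part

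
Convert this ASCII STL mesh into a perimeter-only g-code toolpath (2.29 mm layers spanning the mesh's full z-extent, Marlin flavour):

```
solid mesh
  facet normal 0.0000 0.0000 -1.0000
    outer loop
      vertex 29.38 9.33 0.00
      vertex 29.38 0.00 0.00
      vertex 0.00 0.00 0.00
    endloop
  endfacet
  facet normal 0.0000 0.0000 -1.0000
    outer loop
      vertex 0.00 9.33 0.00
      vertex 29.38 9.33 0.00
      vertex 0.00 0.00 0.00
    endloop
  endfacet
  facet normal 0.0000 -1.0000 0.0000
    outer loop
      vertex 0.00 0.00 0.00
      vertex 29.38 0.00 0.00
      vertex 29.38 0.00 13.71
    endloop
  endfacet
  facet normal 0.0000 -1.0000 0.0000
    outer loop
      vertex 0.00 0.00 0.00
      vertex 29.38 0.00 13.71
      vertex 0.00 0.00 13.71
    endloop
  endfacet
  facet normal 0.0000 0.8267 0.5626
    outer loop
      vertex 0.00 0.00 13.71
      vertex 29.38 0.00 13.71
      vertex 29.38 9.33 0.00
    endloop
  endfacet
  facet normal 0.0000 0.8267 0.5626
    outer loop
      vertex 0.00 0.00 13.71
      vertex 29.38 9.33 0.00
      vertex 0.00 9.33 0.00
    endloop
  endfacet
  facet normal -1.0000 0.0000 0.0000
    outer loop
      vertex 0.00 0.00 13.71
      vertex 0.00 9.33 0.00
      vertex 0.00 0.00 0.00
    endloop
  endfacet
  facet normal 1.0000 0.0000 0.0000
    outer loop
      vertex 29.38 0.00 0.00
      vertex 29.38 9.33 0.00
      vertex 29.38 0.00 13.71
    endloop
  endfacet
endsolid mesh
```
; perimeter-only toolpath
G21 ; units = mm
G90 ; absolute positioning
G28 ; home
; layer 1
G0 Z2.29
G0 X0.00 Y0.00
G1 X29.38 Y0.00
G1 X29.38 Y7.78
G1 X0.00 Y7.78
G1 X0.00 Y0.00
; layer 2
G0 Z4.57
G0 X0.00 Y0.00
G1 X29.38 Y0.00
G1 X29.38 Y6.22
G1 X0.00 Y6.22
G1 X0.00 Y0.00
; layer 3
G0 Z6.86
G0 X0.00 Y0.00
G1 X29.38 Y0.00
G1 X29.38 Y4.67
G1 X0.00 Y4.67
G1 X0.00 Y0.00
; layer 4
G0 Z9.14
G0 X0.00 Y0.00
G1 X29.38 Y0.00
G1 X29.38 Y3.11
G1 X0.00 Y3.11
G1 X0.00 Y0.00
; layer 5
G0 Z11.43
G0 X0.00 Y0.00
G1 X29.38 Y0.00
G1 X29.38 Y1.55
G1 X0.00 Y1.55
G1 X0.00 Y0.00
M2 ; end

The solid is a wedge (ramp): 29.4 × 9.33 mm base, rising to 13.7 mm along the y=0 edge and sloping linearly to z=0 at y=9.33. Slicing at Δz = 2.29 mm — 6 equal slices spanning the solid's height, so layer i sits at z = i·h/6 — gives 5 non-empty perimeters. Each is a 4-segment closed polygon; G0 lifts to the layer z and rapids to the start vertex, then G1 traces the edges. The cross-section shrinks linearly with z (the slice at the apex is degenerate and omitted).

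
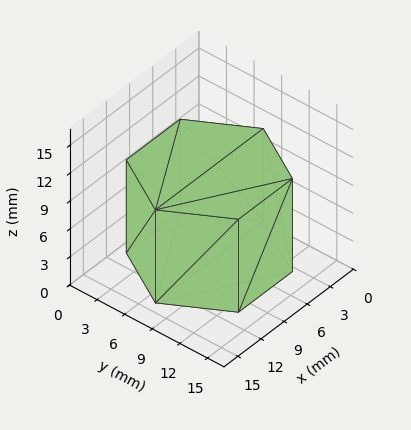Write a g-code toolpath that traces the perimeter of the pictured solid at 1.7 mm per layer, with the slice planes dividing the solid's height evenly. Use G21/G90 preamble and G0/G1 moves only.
Reading the render: the shape is a regular 6-sided prism (a cylinder approximated with 6 flat sides), circumscribed radius ≈ 7 mm, height ≈ 10 mm (dimensions read to the nearest mm from the axis ticks). For the g-code, the solid's height is divided into equal slices at the stated Δz and each level perimeter traced with G1 moves after a G0 lift.

; perimeter-only toolpath
G21 ; units = mm
G90 ; absolute positioning
G28 ; home
; layer 1
G0 Z1.7
G0 X14.0 Y7.0
G1 X10.5 Y13.1
G1 X3.5 Y13.1
G1 X0.0 Y7.0
G1 X3.5 Y0.9
G1 X10.5 Y0.9
G1 X14.0 Y7.0
; layer 2
G0 Z3.3
G0 X14.0 Y7.0
G1 X10.5 Y13.1
G1 X3.5 Y13.1
G1 X0.0 Y7.0
G1 X3.5 Y0.9
G1 X10.5 Y0.9
G1 X14.0 Y7.0
; layer 3
G0 Z5.0
G0 X14.0 Y7.0
G1 X10.5 Y13.1
G1 X3.5 Y13.1
G1 X0.0 Y7.0
G1 X3.5 Y0.9
G1 X10.5 Y0.9
G1 X14.0 Y7.0
; layer 4
G0 Z6.7
G0 X14.0 Y7.0
G1 X10.5 Y13.1
G1 X3.5 Y13.1
G1 X0.0 Y7.0
G1 X3.5 Y0.9
G1 X10.5 Y0.9
G1 X14.0 Y7.0
; layer 5
G0 Z8.3
G0 X14.0 Y7.0
G1 X10.5 Y13.1
G1 X3.5 Y13.1
G1 X0.0 Y7.0
G1 X3.5 Y0.9
G1 X10.5 Y0.9
G1 X14.0 Y7.0
; layer 6
G0 Z10.0
G0 X14.0 Y7.0
G1 X10.5 Y13.1
G1 X3.5 Y13.1
G1 X0.0 Y7.0
G1 X3.5 Y0.9
G1 X10.5 Y0.9
G1 X14.0 Y7.0
M2 ; end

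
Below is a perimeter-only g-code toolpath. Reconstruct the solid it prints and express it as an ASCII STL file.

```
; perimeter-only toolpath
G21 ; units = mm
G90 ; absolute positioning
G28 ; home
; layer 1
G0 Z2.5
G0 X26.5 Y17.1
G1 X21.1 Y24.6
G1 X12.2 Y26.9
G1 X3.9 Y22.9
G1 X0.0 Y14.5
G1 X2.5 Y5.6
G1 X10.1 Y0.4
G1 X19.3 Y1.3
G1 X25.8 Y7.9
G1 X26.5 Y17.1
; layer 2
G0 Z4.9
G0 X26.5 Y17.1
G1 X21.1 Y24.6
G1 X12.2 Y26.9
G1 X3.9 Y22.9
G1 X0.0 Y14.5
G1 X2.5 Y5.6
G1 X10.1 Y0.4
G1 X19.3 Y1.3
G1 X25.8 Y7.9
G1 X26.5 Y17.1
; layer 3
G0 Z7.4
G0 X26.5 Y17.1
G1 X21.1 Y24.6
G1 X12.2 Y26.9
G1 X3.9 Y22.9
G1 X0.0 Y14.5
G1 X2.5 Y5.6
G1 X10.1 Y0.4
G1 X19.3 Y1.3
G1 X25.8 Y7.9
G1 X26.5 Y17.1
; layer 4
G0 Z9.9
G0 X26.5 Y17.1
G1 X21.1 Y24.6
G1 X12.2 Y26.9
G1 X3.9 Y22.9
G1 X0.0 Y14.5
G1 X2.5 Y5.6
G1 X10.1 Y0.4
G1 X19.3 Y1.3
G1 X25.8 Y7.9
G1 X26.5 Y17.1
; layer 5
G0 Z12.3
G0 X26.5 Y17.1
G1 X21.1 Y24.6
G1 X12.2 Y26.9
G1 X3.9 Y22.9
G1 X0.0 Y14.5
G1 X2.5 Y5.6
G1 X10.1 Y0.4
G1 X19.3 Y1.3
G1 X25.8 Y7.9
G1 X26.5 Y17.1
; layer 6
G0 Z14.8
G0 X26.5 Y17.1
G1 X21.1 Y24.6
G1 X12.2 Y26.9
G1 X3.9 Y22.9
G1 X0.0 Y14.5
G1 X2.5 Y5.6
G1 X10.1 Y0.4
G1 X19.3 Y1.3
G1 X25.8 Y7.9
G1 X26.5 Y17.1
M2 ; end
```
solid part
  facet normal 0.0000 0.0000 -1.0000
    outer loop
      vertex 12.2 26.9 0.0
      vertex 21.1 24.6 0.0
      vertex 26.5 17.1 0.0
    endloop
  endfacet
  facet normal 0.0000 0.0000 -1.0000
    outer loop
      vertex 3.9 22.9 0.0
      vertex 12.2 26.9 0.0
      vertex 26.5 17.1 0.0
    endloop
  endfacet
  facet normal 0.0000 0.0000 -1.0000
    outer loop
      vertex 0.0 14.5 0.0
      vertex 3.9 22.9 0.0
      vertex 26.5 17.1 0.0
    endloop
  endfacet
  facet normal 0.0000 0.0000 -1.0000
    outer loop
      vertex 2.5 5.6 0.0
      vertex 0.0 14.5 0.0
      vertex 26.5 17.1 0.0
    endloop
  endfacet
  facet normal 0.0000 0.0000 -1.0000
    outer loop
      vertex 10.1 0.4 0.0
      vertex 2.5 5.6 0.0
      vertex 26.5 17.1 0.0
    endloop
  endfacet
  facet normal 0.0000 0.0000 -1.0000
    outer loop
      vertex 19.3 1.3 0.0
      vertex 10.1 0.4 0.0
      vertex 26.5 17.1 0.0
    endloop
  endfacet
  facet normal 0.0000 0.0000 -1.0000
    outer loop
      vertex 25.8 7.9 0.0
      vertex 19.3 1.3 0.0
      vertex 26.5 17.1 0.0
    endloop
  endfacet
  facet normal 0.0000 0.0000 1.0000
    outer loop
      vertex 26.5 17.1 14.8
      vertex 21.1 24.6 14.8
      vertex 12.2 26.9 14.8
    endloop
  endfacet
  facet normal 0.0000 0.0000 1.0000
    outer loop
      vertex 26.5 17.1 14.8
      vertex 12.2 26.9 14.8
      vertex 3.9 22.9 14.8
    endloop
  endfacet
  facet normal 0.0000 0.0000 1.0000
    outer loop
      vertex 26.5 17.1 14.8
      vertex 3.9 22.9 14.8
      vertex 0.0 14.5 14.8
    endloop
  endfacet
  facet normal 0.0000 0.0000 1.0000
    outer loop
      vertex 26.5 17.1 14.8
      vertex 0.0 14.5 14.8
      vertex 2.5 5.6 14.8
    endloop
  endfacet
  facet normal 0.0000 0.0000 1.0000
    outer loop
      vertex 26.5 17.1 14.8
      vertex 2.5 5.6 14.8
      vertex 10.1 0.4 14.8
    endloop
  endfacet
  facet normal 0.0000 0.0000 1.0000
    outer loop
      vertex 26.5 17.1 14.8
      vertex 10.1 0.4 14.8
      vertex 19.3 1.3 14.8
    endloop
  endfacet
  facet normal 0.0000 0.0000 1.0000
    outer loop
      vertex 26.5 17.1 14.8
      vertex 19.3 1.3 14.8
      vertex 25.8 7.9 14.8
    endloop
  endfacet
  facet normal 0.8115 0.5843 0.0000
    outer loop
      vertex 26.5 17.1 0.0
      vertex 21.1 24.6 0.0
      vertex 21.1 24.6 14.8
    endloop
  endfacet
  facet normal 0.8115 0.5843 0.0000
    outer loop
      vertex 26.5 17.1 0.0
      vertex 21.1 24.6 14.8
      vertex 26.5 17.1 14.8
    endloop
  endfacet
  facet normal 0.2502 0.9682 0.0000
    outer loop
      vertex 21.1 24.6 0.0
      vertex 12.2 26.9 0.0
      vertex 12.2 26.9 14.8
    endloop
  endfacet
  facet normal 0.2502 0.9682 0.0000
    outer loop
      vertex 21.1 24.6 0.0
      vertex 12.2 26.9 14.8
      vertex 21.1 24.6 14.8
    endloop
  endfacet
  facet normal -0.4341 0.9008 0.0000
    outer loop
      vertex 12.2 26.9 0.0
      vertex 3.9 22.9 0.0
      vertex 3.9 22.9 14.8
    endloop
  endfacet
  facet normal -0.4341 0.9008 0.0000
    outer loop
      vertex 12.2 26.9 0.0
      vertex 3.9 22.9 14.8
      vertex 12.2 26.9 14.8
    endloop
  endfacet
  facet normal -0.9070 0.4211 0.0000
    outer loop
      vertex 3.9 22.9 0.0
      vertex 0.0 14.5 0.0
      vertex 0.0 14.5 14.8
    endloop
  endfacet
  facet normal -0.9070 0.4211 0.0000
    outer loop
      vertex 3.9 22.9 0.0
      vertex 0.0 14.5 14.8
      vertex 3.9 22.9 14.8
    endloop
  endfacet
  facet normal -0.9627 -0.2704 0.0000
    outer loop
      vertex 0.0 14.5 0.0
      vertex 2.5 5.6 0.0
      vertex 2.5 5.6 14.8
    endloop
  endfacet
  facet normal -0.9627 -0.2704 0.0000
    outer loop
      vertex 0.0 14.5 0.0
      vertex 2.5 5.6 14.8
      vertex 0.0 14.5 14.8
    endloop
  endfacet
  facet normal -0.5647 -0.8253 0.0000
    outer loop
      vertex 2.5 5.6 0.0
      vertex 10.1 0.4 0.0
      vertex 10.1 0.4 14.8
    endloop
  endfacet
  facet normal -0.5647 -0.8253 0.0000
    outer loop
      vertex 2.5 5.6 0.0
      vertex 10.1 0.4 14.8
      vertex 2.5 5.6 14.8
    endloop
  endfacet
  facet normal 0.0974 -0.9952 0.0000
    outer loop
      vertex 10.1 0.4 0.0
      vertex 19.3 1.3 0.0
      vertex 19.3 1.3 14.8
    endloop
  endfacet
  facet normal 0.0974 -0.9952 0.0000
    outer loop
      vertex 10.1 0.4 0.0
      vertex 19.3 1.3 14.8
      vertex 10.1 0.4 14.8
    endloop
  endfacet
  facet normal 0.7125 -0.7017 0.0000
    outer loop
      vertex 19.3 1.3 0.0
      vertex 25.8 7.9 0.0
      vertex 25.8 7.9 14.8
    endloop
  endfacet
  facet normal 0.7125 -0.7017 0.0000
    outer loop
      vertex 19.3 1.3 0.0
      vertex 25.8 7.9 14.8
      vertex 19.3 1.3 14.8
    endloop
  endfacet
  facet normal 0.9971 -0.0759 0.0000
    outer loop
      vertex 25.8 7.9 0.0
      vertex 26.5 17.1 0.0
      vertex 26.5 17.1 14.8
    endloop
  endfacet
  facet normal 0.9971 -0.0759 0.0000
    outer loop
      vertex 25.8 7.9 0.0
      vertex 26.5 17.1 14.8
      vertex 25.8 7.9 14.8
    endloop
  endfacet
endsolid part

The G0 Z moves step by Δz≈2.5 mm. Every layer's G1 loop is the same polygon, so the solid is a straight extrusion of it from z=0 to z≈14.8. Closing with flat bottom and top caps and triangulating gives 32 facets — a regular 9-sided prism (a cylinder approximated with 9 flat sides), circumscribed radius ≈ 13.5 mm, height ≈ 14.8 mm.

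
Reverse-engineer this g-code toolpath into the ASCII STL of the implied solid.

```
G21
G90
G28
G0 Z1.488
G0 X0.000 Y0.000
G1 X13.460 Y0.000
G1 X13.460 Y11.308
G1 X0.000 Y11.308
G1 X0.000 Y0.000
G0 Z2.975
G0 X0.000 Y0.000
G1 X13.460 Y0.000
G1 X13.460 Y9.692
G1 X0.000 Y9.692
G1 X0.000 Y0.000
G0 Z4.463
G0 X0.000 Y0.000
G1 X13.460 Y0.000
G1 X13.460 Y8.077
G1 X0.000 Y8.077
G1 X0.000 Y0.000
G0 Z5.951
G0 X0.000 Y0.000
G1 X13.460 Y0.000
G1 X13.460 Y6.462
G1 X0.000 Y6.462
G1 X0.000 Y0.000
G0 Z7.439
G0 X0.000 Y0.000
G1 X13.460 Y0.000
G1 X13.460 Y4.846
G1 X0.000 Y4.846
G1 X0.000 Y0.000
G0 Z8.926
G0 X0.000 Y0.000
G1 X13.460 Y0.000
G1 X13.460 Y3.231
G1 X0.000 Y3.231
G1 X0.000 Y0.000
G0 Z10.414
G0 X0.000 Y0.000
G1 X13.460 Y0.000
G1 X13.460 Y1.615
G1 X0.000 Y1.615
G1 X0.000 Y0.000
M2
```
solid part
  facet normal 0.0000 0.0000 -1.0000
    outer loop
      vertex 13.460 12.923 0.000
      vertex 13.460 0.000 0.000
      vertex 0.000 0.000 0.000
    endloop
  endfacet
  facet normal 0.0000 0.0000 -1.0000
    outer loop
      vertex 0.000 12.923 0.000
      vertex 13.460 12.923 0.000
      vertex 0.000 0.000 0.000
    endloop
  endfacet
  facet normal 0.0000 -1.0000 0.0000
    outer loop
      vertex 0.000 0.000 0.000
      vertex 13.460 0.000 0.000
      vertex 13.460 0.000 11.902
    endloop
  endfacet
  facet normal 0.0000 -1.0000 0.0000
    outer loop
      vertex 0.000 0.000 0.000
      vertex 13.460 0.000 11.902
      vertex 0.000 0.000 11.902
    endloop
  endfacet
  facet normal 0.0000 0.6775 0.7356
    outer loop
      vertex 0.000 0.000 11.902
      vertex 13.460 0.000 11.902
      vertex 13.460 12.923 0.000
    endloop
  endfacet
  facet normal 0.0000 0.6775 0.7356
    outer loop
      vertex 0.000 0.000 11.902
      vertex 13.460 12.923 0.000
      vertex 0.000 12.923 0.000
    endloop
  endfacet
  facet normal -1.0000 0.0000 0.0000
    outer loop
      vertex 0.000 0.000 11.902
      vertex 0.000 12.923 0.000
      vertex 0.000 0.000 0.000
    endloop
  endfacet
  facet normal 1.0000 0.0000 0.0000
    outer loop
      vertex 13.460 0.000 0.000
      vertex 13.460 12.923 0.000
      vertex 13.460 0.000 11.902
    endloop
  endfacet
endsolid part

The G0 Z moves step by Δz≈1.488 mm. The G1 loops shrink linearly with z, so the solid tapers from its base footprint up to z≈11.9. Closing with a flat bottom cap and the tapered top and triangulating gives 8 facets — a wedge (ramp): 13.5 × 12.9 mm base, rising to 11.9 mm along the y=0 edge and sloping linearly to z=0 at y=12.9.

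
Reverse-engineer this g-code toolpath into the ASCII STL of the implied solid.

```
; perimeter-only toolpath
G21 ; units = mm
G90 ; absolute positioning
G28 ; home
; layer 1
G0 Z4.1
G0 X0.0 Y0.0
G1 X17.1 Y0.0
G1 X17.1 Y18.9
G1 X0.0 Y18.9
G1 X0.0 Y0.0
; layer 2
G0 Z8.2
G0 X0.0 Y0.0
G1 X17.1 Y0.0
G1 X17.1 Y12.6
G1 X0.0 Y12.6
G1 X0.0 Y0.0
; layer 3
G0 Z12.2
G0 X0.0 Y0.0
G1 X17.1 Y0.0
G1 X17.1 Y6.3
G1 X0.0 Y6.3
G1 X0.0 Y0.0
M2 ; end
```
solid part
  facet normal 0.0000 0.0000 -1.0000
    outer loop
      vertex 17.1 25.2 0.0
      vertex 17.1 0.0 0.0
      vertex 0.0 0.0 0.0
    endloop
  endfacet
  facet normal 0.0000 0.0000 -1.0000
    outer loop
      vertex 0.0 25.2 0.0
      vertex 17.1 25.2 0.0
      vertex 0.0 0.0 0.0
    endloop
  endfacet
  facet normal 0.0000 -1.0000 0.0000
    outer loop
      vertex 0.0 0.0 0.0
      vertex 17.1 0.0 0.0
      vertex 17.1 0.0 16.3
    endloop
  endfacet
  facet normal 0.0000 -1.0000 0.0000
    outer loop
      vertex 0.0 0.0 0.0
      vertex 17.1 0.0 16.3
      vertex 0.0 0.0 16.3
    endloop
  endfacet
  facet normal 0.0000 0.5431 0.8397
    outer loop
      vertex 0.0 0.0 16.3
      vertex 17.1 0.0 16.3
      vertex 17.1 25.2 0.0
    endloop
  endfacet
  facet normal 0.0000 0.5431 0.8397
    outer loop
      vertex 0.0 0.0 16.3
      vertex 17.1 25.2 0.0
      vertex 0.0 25.2 0.0
    endloop
  endfacet
  facet normal -1.0000 0.0000 0.0000
    outer loop
      vertex 0.0 0.0 16.3
      vertex 0.0 25.2 0.0
      vertex 0.0 0.0 0.0
    endloop
  endfacet
  facet normal 1.0000 0.0000 0.0000
    outer loop
      vertex 17.1 0.0 0.0
      vertex 17.1 25.2 0.0
      vertex 17.1 0.0 16.3
    endloop
  endfacet
endsolid part

The G0 Z moves step by Δz≈4.1 mm. The G1 loops shrink linearly with z, so the solid tapers from its base footprint up to z≈16.3. Closing with a flat bottom cap and the tapered top and triangulating gives 8 facets — a wedge (ramp): 17.1 × 25.2 mm base, rising to 16.3 mm along the y=0 edge and sloping linearly to z=0 at y=25.2.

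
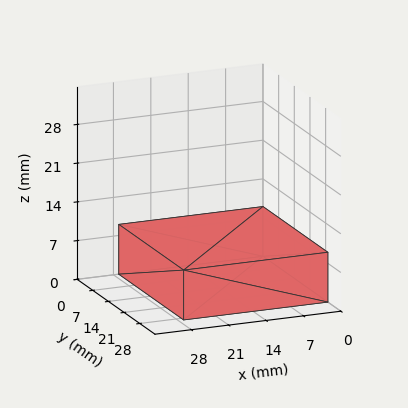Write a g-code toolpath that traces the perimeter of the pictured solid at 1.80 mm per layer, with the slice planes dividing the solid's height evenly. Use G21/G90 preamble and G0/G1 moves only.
Reading the render: the shape is a rectangular box, roughly 27 × 29 mm footprint and 9 mm tall (dimensions read to the nearest mm from the axis ticks). For the g-code, the solid's height is divided into equal slices at the stated Δz and each level perimeter traced with G1 moves after a G0 lift.

; perimeter-only toolpath
G21 ; units = mm
G90 ; absolute positioning
G28 ; home
; layer 1
G0 Z1.80
G0 X0.00 Y0.00
G1 X27.00 Y0.00
G1 X27.00 Y29.00
G1 X0.00 Y29.00
G1 X0.00 Y0.00
; layer 2
G0 Z3.60
G0 X0.00 Y0.00
G1 X27.00 Y0.00
G1 X27.00 Y29.00
G1 X0.00 Y29.00
G1 X0.00 Y0.00
; layer 3
G0 Z5.40
G0 X0.00 Y0.00
G1 X27.00 Y0.00
G1 X27.00 Y29.00
G1 X0.00 Y29.00
G1 X0.00 Y0.00
; layer 4
G0 Z7.20
G0 X0.00 Y0.00
G1 X27.00 Y0.00
G1 X27.00 Y29.00
G1 X0.00 Y29.00
G1 X0.00 Y0.00
; layer 5
G0 Z9.00
G0 X0.00 Y0.00
G1 X27.00 Y0.00
G1 X27.00 Y29.00
G1 X0.00 Y29.00
G1 X0.00 Y0.00
M2 ; end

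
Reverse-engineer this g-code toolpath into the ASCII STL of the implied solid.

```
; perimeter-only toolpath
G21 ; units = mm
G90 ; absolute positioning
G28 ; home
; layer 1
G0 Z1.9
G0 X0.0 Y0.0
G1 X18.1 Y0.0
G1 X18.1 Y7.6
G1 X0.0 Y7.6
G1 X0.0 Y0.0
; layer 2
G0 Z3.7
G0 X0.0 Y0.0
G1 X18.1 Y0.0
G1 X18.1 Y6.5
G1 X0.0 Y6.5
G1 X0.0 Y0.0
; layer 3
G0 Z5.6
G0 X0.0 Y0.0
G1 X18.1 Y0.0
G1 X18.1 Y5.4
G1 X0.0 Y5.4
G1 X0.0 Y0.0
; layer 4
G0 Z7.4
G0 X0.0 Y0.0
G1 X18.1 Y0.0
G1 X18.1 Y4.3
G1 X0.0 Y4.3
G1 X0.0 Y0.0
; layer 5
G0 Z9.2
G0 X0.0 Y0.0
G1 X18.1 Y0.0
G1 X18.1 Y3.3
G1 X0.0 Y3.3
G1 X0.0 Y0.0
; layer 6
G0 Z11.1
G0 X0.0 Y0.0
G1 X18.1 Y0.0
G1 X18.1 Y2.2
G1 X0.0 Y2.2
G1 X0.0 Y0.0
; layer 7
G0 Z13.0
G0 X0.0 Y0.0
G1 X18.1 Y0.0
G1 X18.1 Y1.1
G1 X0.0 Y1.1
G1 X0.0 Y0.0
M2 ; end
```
solid part
  facet normal 0.0000 0.0000 -1.0000
    outer loop
      vertex 18.1 8.7 0.0
      vertex 18.1 0.0 0.0
      vertex 0.0 0.0 0.0
    endloop
  endfacet
  facet normal 0.0000 0.0000 -1.0000
    outer loop
      vertex 0.0 8.7 0.0
      vertex 18.1 8.7 0.0
      vertex 0.0 0.0 0.0
    endloop
  endfacet
  facet normal 0.0000 -1.0000 0.0000
    outer loop
      vertex 0.0 0.0 0.0
      vertex 18.1 0.0 0.0
      vertex 18.1 0.0 14.8
    endloop
  endfacet
  facet normal 0.0000 -1.0000 0.0000
    outer loop
      vertex 0.0 0.0 0.0
      vertex 18.1 0.0 14.8
      vertex 0.0 0.0 14.8
    endloop
  endfacet
  facet normal 0.0000 0.8621 0.5068
    outer loop
      vertex 0.0 0.0 14.8
      vertex 18.1 0.0 14.8
      vertex 18.1 8.7 0.0
    endloop
  endfacet
  facet normal 0.0000 0.8621 0.5068
    outer loop
      vertex 0.0 0.0 14.8
      vertex 18.1 8.7 0.0
      vertex 0.0 8.7 0.0
    endloop
  endfacet
  facet normal -1.0000 0.0000 0.0000
    outer loop
      vertex 0.0 0.0 14.8
      vertex 0.0 8.7 0.0
      vertex 0.0 0.0 0.0
    endloop
  endfacet
  facet normal 1.0000 0.0000 0.0000
    outer loop
      vertex 18.1 0.0 0.0
      vertex 18.1 8.7 0.0
      vertex 18.1 0.0 14.8
    endloop
  endfacet
endsolid part

The G0 Z moves step by Δz≈1.9 mm. The G1 loops shrink linearly with z, so the solid tapers from its base footprint up to z≈14.8. Closing with a flat bottom cap and the tapered top and triangulating gives 8 facets — a wedge (ramp): 18.1 × 8.7 mm base, rising to 14.8 mm along the y=0 edge and sloping linearly to z=0 at y=8.7.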